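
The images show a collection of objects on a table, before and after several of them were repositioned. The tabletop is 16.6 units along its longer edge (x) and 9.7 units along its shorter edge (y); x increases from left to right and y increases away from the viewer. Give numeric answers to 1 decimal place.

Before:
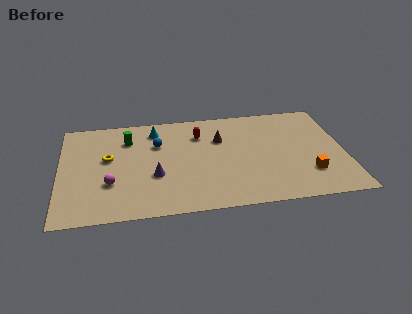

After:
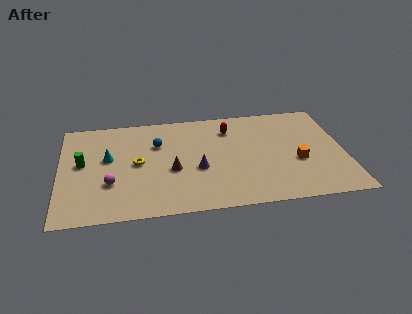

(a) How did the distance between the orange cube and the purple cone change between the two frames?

-3.2

They were about 9.0 units apart before and 5.8 after — 3.2 units closer together.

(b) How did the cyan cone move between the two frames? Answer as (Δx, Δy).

(-2.8, -2.4)

The cyan cone was at about (5.6, 8.0) and moved to about (2.8, 5.6).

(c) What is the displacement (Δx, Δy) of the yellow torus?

(1.7, -0.7)

The yellow torus started near (2.8, 5.6) and ended near (4.5, 4.9).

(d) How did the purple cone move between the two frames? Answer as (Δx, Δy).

(2.5, 0.3)

The purple cone was at about (5.5, 3.6) and moved to about (8.0, 3.9).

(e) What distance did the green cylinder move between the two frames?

3.4

From (4.0, 7.3) to (1.3, 5.3), the green cylinder covered √(2.7² + 2.0²) ≈ 3.4 units.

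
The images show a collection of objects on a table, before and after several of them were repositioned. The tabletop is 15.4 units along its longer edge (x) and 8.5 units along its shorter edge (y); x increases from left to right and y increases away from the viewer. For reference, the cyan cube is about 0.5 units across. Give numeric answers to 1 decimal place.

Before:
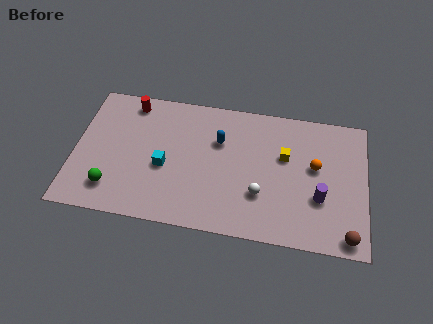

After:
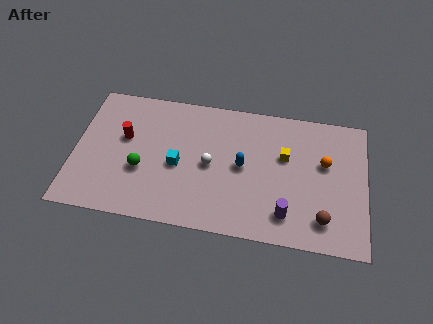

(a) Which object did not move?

the yellow cube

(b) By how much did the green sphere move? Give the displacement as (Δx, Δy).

(1.5, 1.4)

The green sphere started near (2.1, 1.8) and ended near (3.6, 3.2).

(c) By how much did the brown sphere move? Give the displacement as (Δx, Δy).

(-1.3, 0.8)

The brown sphere was at about (14.5, 0.9) and moved to about (13.2, 1.7).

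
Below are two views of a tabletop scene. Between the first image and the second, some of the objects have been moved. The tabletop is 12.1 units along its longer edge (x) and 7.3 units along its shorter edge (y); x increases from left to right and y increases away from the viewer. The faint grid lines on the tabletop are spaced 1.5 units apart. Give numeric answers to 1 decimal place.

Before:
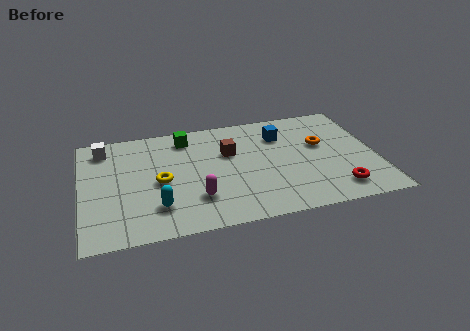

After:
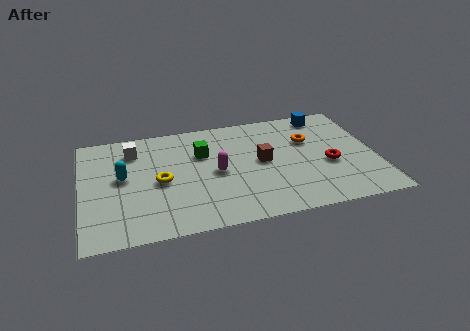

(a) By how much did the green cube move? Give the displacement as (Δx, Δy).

(0.6, -1.2)

The green cube was at about (4.4, 6.1) and moved to about (5.0, 4.9).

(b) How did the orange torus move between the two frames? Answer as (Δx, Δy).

(-0.5, 0.4)

The orange torus started near (9.9, 4.4) and ended near (9.4, 4.8).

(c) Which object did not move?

the yellow torus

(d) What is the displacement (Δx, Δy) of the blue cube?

(1.9, 1.0)

The blue cube was at about (8.3, 5.4) and moved to about (10.2, 6.4).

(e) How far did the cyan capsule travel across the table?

2.6

From (3.0, 1.8) to (1.7, 4.0), the cyan capsule covered √(1.3² + 2.2²) ≈ 2.6 units.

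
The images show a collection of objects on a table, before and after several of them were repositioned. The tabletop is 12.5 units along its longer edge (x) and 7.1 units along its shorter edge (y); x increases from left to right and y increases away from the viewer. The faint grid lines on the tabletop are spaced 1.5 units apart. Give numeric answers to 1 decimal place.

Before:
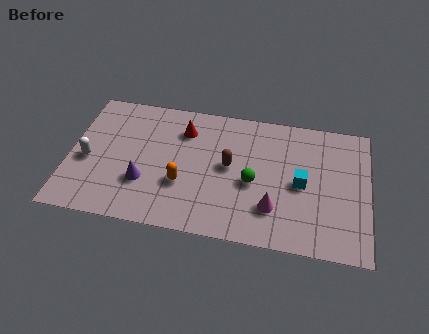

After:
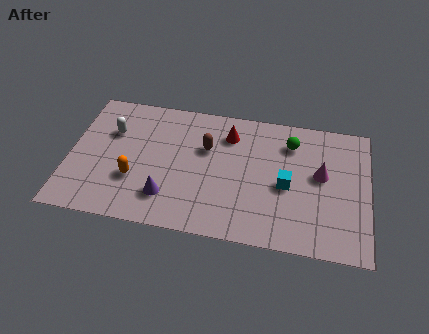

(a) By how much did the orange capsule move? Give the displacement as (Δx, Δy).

(-2.0, -0.1)

The orange capsule was at about (4.8, 2.5) and moved to about (2.8, 2.4).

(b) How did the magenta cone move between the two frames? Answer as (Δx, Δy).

(1.9, 2.1)

The magenta cone was at about (8.6, 1.9) and moved to about (10.5, 4.0).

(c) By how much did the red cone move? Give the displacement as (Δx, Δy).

(1.9, 0.1)

From the two frames, the red cone sits at roughly (4.7, 5.4) before and (6.6, 5.5) after.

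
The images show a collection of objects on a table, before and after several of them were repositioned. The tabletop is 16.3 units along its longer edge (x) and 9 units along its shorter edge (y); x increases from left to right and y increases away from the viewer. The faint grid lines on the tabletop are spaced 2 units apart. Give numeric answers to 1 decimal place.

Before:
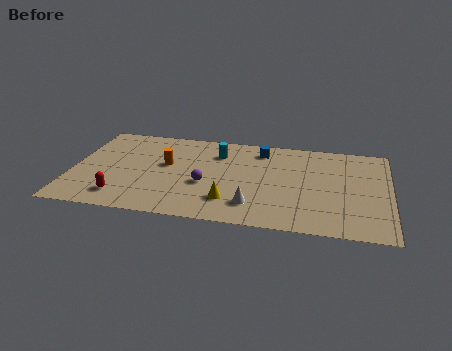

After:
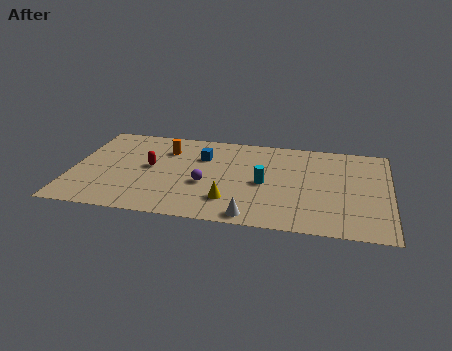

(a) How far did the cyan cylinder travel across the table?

3.6

The cyan cylinder was near (7.4, 6.8) before and (9.9, 4.2) after, so it travelled √(2.5² + 2.6²) ≈ 3.6 units.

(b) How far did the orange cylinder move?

1.5

The orange cylinder was near (4.8, 5.2) before and (4.7, 6.7) after, so it travelled √(0.1² + 1.5²) ≈ 1.5 units.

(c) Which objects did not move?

the yellow cone and the purple sphere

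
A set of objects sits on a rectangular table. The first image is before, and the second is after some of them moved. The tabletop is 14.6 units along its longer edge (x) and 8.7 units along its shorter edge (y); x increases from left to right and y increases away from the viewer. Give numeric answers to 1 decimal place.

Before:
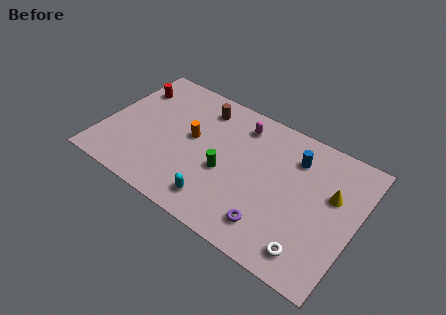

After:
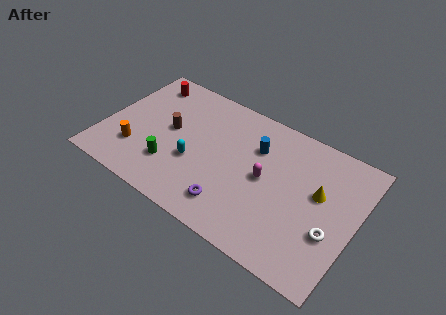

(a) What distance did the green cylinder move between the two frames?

3.2

The green cylinder was near (7.2, 3.6) before and (4.2, 2.4) after, so it travelled √(3.0² + 1.2²) ≈ 3.2 units.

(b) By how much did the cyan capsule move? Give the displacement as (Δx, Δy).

(-1.7, 1.8)

The cyan capsule was at about (7.1, 1.5) and moved to about (5.4, 3.3).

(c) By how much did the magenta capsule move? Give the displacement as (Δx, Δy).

(1.9, -2.7)

The magenta capsule was at about (7.5, 7.1) and moved to about (9.4, 4.4).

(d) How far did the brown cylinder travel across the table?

2.8

The brown cylinder moved from about (5.2, 7.1) to (3.7, 4.7), a distance of √(1.5² + 2.4²) ≈ 2.8.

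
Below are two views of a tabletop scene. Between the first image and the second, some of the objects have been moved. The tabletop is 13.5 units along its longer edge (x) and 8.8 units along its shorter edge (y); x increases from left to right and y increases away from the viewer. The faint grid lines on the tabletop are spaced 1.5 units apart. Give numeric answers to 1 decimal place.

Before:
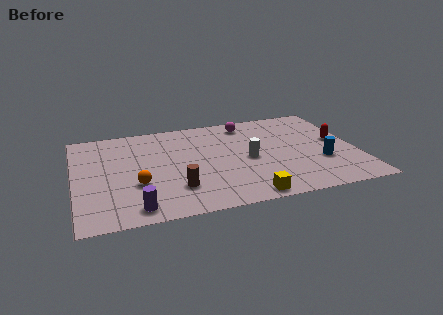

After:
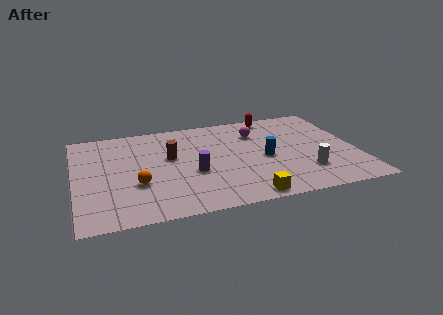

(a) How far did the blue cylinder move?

2.8

From (11.7, 3.0) to (9.1, 4.0), the blue cylinder covered √(2.6² + 1.0²) ≈ 2.8 units.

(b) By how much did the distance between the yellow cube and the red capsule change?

+1.1

The distance was about 6.2 in the first image and 7.3 in the second, so they moved 1.1 units further apart.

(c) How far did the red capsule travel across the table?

4.2

The red capsule was near (12.7, 4.8) before and (9.8, 7.9) after, so it travelled √(2.9² + 3.1²) ≈ 4.2 units.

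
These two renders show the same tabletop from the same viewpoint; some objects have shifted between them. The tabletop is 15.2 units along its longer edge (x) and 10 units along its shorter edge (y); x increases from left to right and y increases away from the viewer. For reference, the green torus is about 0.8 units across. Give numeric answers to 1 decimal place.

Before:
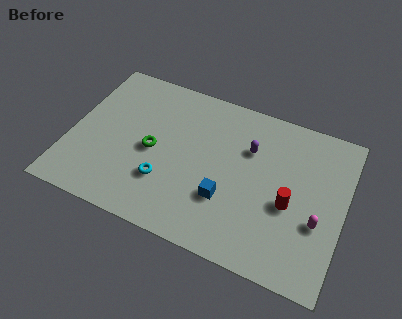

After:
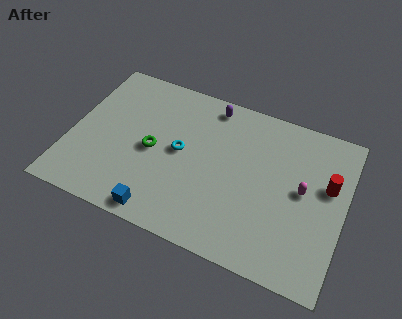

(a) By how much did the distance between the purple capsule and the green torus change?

-0.6

They were about 5.6 units apart before and 5.0 after — 0.6 units closer together.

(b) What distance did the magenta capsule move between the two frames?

1.9

The magenta capsule was near (13.9, 3.7) before and (12.9, 5.3) after, so it travelled √(1.0² + 1.6²) ≈ 1.9 units.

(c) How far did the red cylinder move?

2.7

The red cylinder moved from about (12.3, 4.2) to (14.2, 6.1), a distance of √(1.9² + 1.9²) ≈ 2.7.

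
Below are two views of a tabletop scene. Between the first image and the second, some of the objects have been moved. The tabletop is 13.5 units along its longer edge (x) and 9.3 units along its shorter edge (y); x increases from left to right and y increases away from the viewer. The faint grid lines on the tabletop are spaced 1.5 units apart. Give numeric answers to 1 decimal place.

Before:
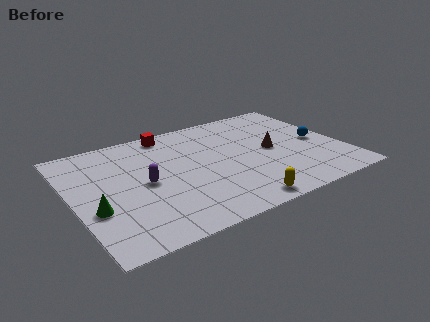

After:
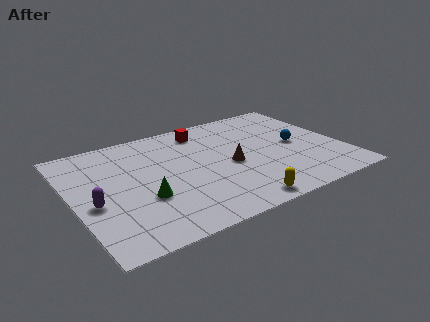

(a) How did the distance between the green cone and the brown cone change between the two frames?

-4.6

The distance was about 9.2 in the first image and 4.6 in the second, so they moved 4.6 units closer together.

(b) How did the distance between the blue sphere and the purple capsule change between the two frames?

+1.5

They were about 8.9 units apart before and 10.4 after — 1.5 units further apart.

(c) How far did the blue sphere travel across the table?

1.1

The blue sphere moved from about (12.4, 4.4) to (11.3, 4.6), a distance of √(1.1² + 0.2²) ≈ 1.1.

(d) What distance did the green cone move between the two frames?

2.4

The green cone moved from about (0.9, 3.4) to (3.3, 3.3), a distance of √(2.4² + 0.1²) ≈ 2.4.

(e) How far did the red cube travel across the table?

1.8

From (5.3, 8.3) to (7.0, 7.8), the red cube covered √(1.7² + 0.5²) ≈ 1.8 units.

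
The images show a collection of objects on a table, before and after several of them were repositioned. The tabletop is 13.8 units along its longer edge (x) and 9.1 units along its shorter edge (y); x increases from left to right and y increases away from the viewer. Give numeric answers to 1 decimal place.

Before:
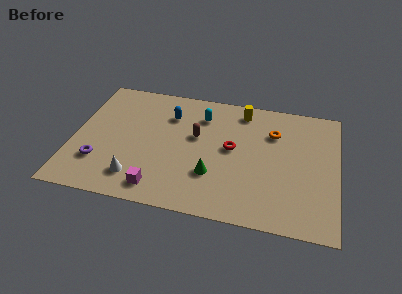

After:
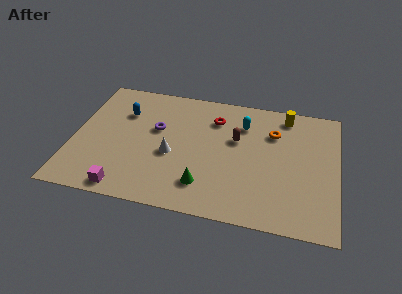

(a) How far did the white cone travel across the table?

2.6

The white cone moved from about (3.5, 1.8) to (5.2, 3.8), a distance of √(1.7² + 2.0²) ≈ 2.6.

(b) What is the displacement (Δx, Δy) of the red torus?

(-1.0, 2.0)

The red torus was at about (8.3, 4.9) and moved to about (7.3, 6.9).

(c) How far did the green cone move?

0.9

From (7.4, 2.8) to (7.0, 2.0), the green cone covered √(0.4² + 0.8²) ≈ 0.9 units.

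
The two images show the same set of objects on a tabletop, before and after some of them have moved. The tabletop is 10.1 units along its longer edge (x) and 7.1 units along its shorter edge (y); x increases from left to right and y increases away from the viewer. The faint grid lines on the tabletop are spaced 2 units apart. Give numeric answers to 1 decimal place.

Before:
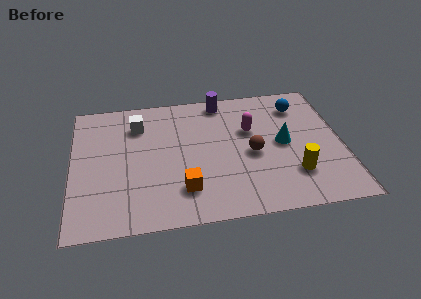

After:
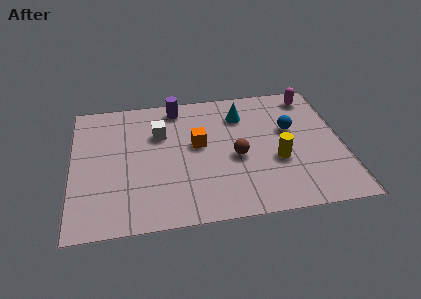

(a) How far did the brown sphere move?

0.6

From (6.7, 3.2) to (6.1, 3.1), the brown sphere covered √(0.6² + 0.1²) ≈ 0.6 units.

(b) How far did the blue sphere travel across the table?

1.4

From (8.6, 5.6) to (8.2, 4.3), the blue sphere covered √(0.4² + 1.3²) ≈ 1.4 units.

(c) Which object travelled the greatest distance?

the magenta capsule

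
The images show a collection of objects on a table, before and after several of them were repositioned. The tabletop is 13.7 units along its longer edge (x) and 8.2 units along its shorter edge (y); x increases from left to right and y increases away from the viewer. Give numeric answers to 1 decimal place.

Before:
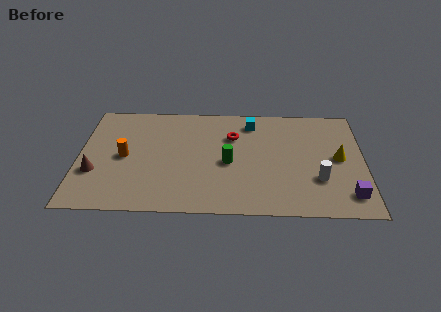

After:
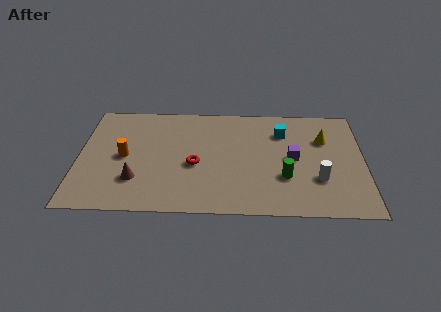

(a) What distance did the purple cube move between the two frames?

3.7

The purple cube was near (12.9, 1.5) before and (10.3, 4.1) after, so it travelled √(2.6² + 2.6²) ≈ 3.7 units.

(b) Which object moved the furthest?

the purple cube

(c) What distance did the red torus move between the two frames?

2.8

The red torus was near (7.4, 5.7) before and (5.6, 3.5) after, so it travelled √(1.8² + 2.2²) ≈ 2.8 units.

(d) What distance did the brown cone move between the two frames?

2.1

The brown cone was near (0.8, 2.8) before and (2.8, 2.3) after, so it travelled √(2.0² + 0.5²) ≈ 2.1 units.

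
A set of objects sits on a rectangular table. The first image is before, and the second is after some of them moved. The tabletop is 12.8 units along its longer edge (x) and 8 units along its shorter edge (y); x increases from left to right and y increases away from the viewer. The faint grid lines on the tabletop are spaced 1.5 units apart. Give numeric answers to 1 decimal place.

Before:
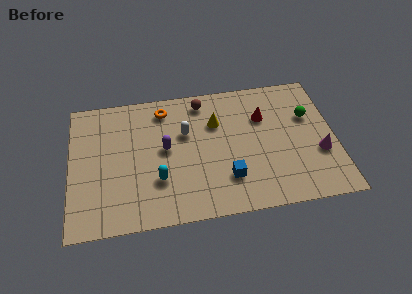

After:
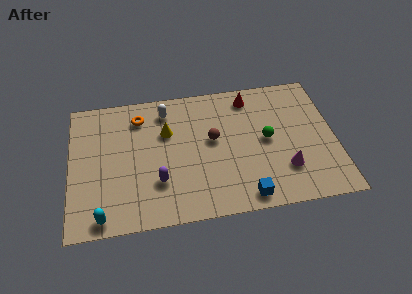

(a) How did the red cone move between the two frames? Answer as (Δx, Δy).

(-0.6, 1.3)

The red cone started near (9.4, 5.5) and ended near (8.8, 6.8).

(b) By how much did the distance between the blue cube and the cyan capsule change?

+3.5

Before: roughly 3.3 units apart; after: 6.8. That's 3.5 units further apart.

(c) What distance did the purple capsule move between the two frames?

1.9

The purple capsule was near (4.6, 4.3) before and (4.2, 2.4) after, so it travelled √(0.4² + 1.9²) ≈ 1.9 units.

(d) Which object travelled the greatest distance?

the cyan capsule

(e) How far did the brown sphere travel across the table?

2.4

The brown sphere moved from about (6.5, 6.9) to (6.9, 4.5), a distance of √(0.4² + 2.4²) ≈ 2.4.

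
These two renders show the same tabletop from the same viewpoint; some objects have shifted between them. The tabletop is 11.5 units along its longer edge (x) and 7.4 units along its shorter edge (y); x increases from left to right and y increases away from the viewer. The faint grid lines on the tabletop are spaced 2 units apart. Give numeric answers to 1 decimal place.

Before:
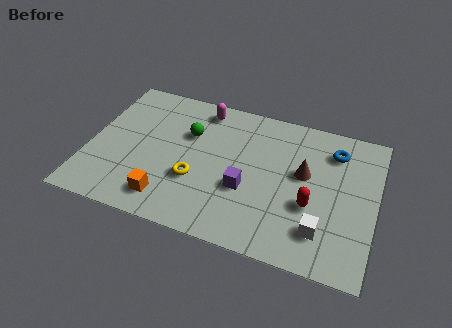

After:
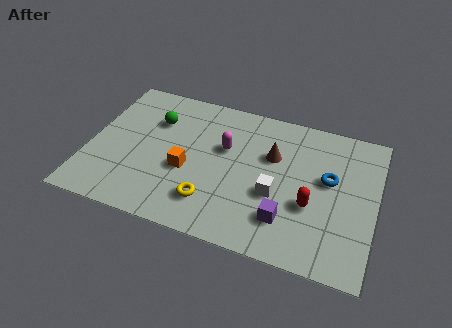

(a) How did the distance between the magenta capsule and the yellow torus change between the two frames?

-0.9

The distance was about 3.8 in the first image and 2.9 in the second, so they moved 0.9 units closer together.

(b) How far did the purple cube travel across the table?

2.0

The purple cube moved from about (6.4, 2.8) to (8.1, 1.8), a distance of √(1.7² + 1.0²) ≈ 2.0.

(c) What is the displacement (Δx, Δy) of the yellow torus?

(0.7, -0.9)

The yellow torus started near (4.4, 2.6) and ended near (5.1, 1.7).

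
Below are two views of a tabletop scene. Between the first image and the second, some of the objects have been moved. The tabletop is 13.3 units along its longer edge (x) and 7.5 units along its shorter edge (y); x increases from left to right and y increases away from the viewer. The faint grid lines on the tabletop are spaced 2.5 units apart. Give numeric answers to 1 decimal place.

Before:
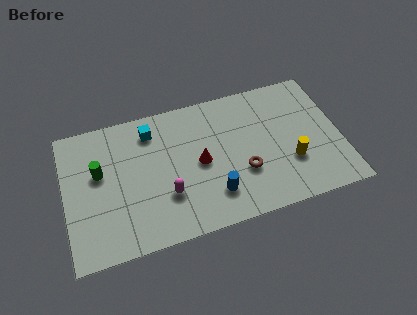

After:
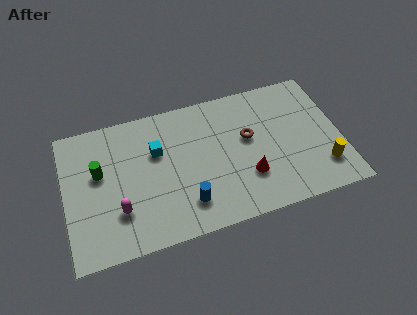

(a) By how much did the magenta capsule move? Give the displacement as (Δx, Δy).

(-2.3, -0.2)

The magenta capsule was at about (4.8, 2.4) and moved to about (2.5, 2.2).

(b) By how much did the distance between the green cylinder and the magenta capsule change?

-1.3

Before: roughly 3.7 units apart; after: 2.4. That's 1.3 units closer together.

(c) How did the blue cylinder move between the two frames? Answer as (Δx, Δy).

(-1.3, -0.1)

From the two frames, the blue cylinder sits at roughly (7.0, 1.8) before and (5.7, 1.7) after.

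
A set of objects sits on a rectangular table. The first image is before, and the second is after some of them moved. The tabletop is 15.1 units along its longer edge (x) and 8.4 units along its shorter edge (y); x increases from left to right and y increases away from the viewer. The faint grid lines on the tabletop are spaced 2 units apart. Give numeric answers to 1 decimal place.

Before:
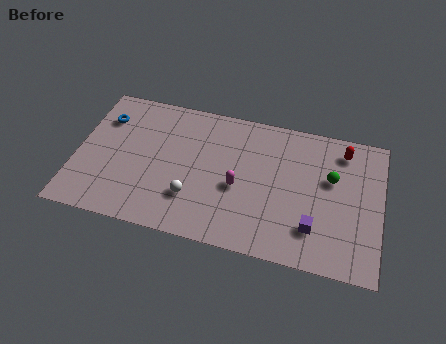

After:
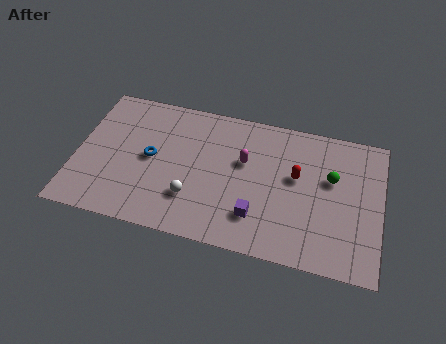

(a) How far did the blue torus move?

3.1

From (1.2, 6.2) to (3.7, 4.3), the blue torus covered √(2.5² + 1.9²) ≈ 3.1 units.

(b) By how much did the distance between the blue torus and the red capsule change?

-4.7

Before: roughly 11.9 units apart; after: 7.2. That's 4.7 units closer together.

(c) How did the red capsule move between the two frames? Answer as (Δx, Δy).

(-2.2, -2.1)

From the two frames, the red capsule sits at roughly (13.1, 7.0) before and (10.9, 4.9) after.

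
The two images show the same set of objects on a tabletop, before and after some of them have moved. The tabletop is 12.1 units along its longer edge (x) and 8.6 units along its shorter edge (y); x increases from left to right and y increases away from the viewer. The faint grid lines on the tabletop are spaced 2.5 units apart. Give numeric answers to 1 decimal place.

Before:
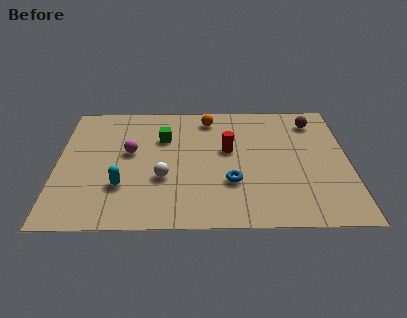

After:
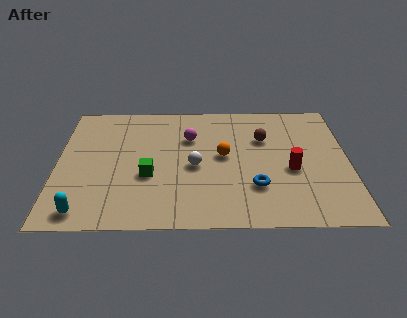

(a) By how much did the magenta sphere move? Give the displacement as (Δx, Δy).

(2.5, 1.0)

The magenta sphere was at about (3.0, 4.9) and moved to about (5.5, 5.9).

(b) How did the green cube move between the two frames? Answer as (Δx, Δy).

(-0.6, -2.6)

The green cube was at about (4.4, 5.9) and moved to about (3.8, 3.3).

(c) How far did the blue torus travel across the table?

1.0

The blue torus was near (7.2, 2.8) before and (8.2, 2.5) after, so it travelled √(1.0² + 0.3²) ≈ 1.0 units.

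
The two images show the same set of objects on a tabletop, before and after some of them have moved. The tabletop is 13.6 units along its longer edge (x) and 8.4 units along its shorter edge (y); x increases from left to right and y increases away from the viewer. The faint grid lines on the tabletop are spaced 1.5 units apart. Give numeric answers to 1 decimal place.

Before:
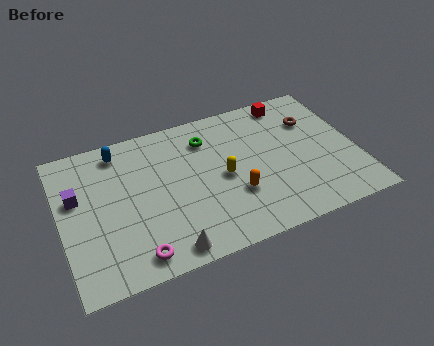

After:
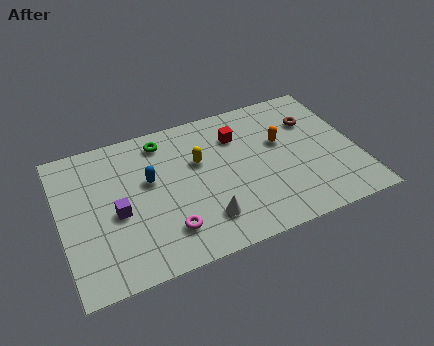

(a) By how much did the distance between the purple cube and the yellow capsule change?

-2.5

The distance was about 6.7 in the first image and 4.2 in the second, so they moved 2.5 units closer together.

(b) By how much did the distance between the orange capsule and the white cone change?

+1.2

They were about 3.8 units apart before and 5.0 after — 1.2 units further apart.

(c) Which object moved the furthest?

the orange capsule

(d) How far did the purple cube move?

2.3

From (0.8, 5.2) to (2.5, 3.7), the purple cube covered √(1.7² + 1.5²) ≈ 2.3 units.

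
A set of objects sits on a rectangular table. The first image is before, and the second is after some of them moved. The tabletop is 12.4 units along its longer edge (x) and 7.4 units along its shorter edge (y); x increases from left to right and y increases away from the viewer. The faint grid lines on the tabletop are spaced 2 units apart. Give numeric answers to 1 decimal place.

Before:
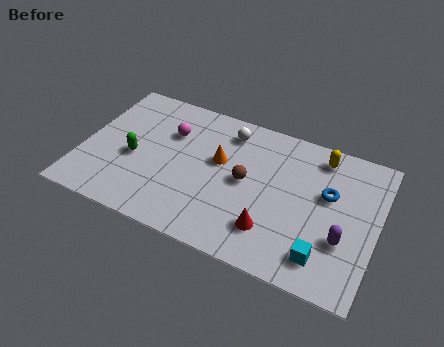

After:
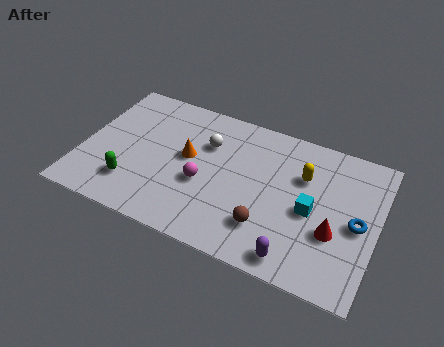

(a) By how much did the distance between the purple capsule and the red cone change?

-0.7

The distance was about 3.0 in the first image and 2.3 in the second, so they moved 0.7 units closer together.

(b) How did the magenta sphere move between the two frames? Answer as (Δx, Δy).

(1.7, -2.1)

From the two frames, the magenta sphere sits at roughly (3.5, 5.1) before and (5.2, 3.0) after.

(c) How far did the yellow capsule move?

1.4

The yellow capsule moved from about (9.8, 6.3) to (9.2, 5.0), a distance of √(0.6² + 1.3²) ≈ 1.4.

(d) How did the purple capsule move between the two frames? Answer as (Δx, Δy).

(-1.8, -1.6)

The purple capsule was at about (11.1, 2.5) and moved to about (9.3, 0.9).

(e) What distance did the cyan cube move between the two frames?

2.1

The cyan cube was near (10.4, 1.4) before and (9.7, 3.4) after, so it travelled √(0.7² + 2.0²) ≈ 2.1 units.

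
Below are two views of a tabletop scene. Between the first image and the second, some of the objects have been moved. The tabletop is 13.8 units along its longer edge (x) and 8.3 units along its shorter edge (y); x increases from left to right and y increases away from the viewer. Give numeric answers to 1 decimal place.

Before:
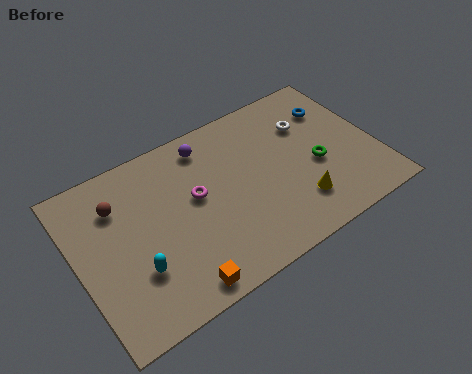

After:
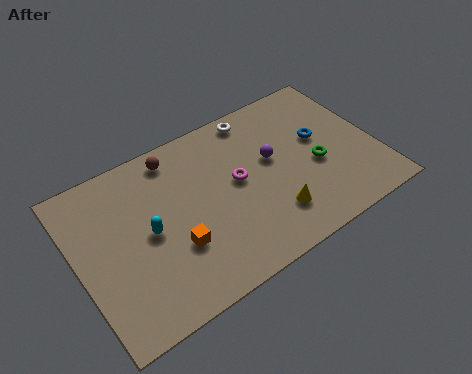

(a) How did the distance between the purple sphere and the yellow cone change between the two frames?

-3.2

The distance was about 6.0 in the first image and 2.8 in the second, so they moved 3.2 units closer together.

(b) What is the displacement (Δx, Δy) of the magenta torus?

(1.9, -0.2)

From the two frames, the magenta torus sits at roughly (5.5, 4.7) before and (7.4, 4.5) after.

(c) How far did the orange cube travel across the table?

1.9

From (4.0, 0.9) to (4.2, 2.8), the orange cube covered √(0.2² + 1.9²) ≈ 1.9 units.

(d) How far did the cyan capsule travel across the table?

1.7

The cyan capsule was near (2.4, 2.6) before and (3.2, 4.1) after, so it travelled √(0.8² + 1.5²) ≈ 1.7 units.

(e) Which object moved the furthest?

the purple sphere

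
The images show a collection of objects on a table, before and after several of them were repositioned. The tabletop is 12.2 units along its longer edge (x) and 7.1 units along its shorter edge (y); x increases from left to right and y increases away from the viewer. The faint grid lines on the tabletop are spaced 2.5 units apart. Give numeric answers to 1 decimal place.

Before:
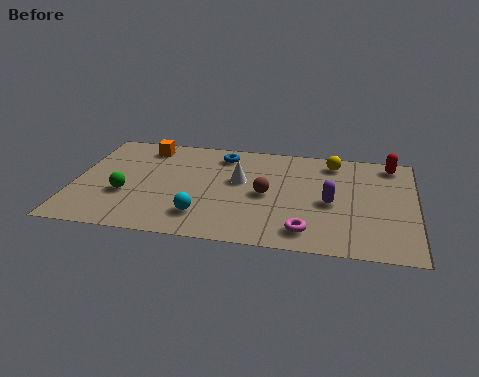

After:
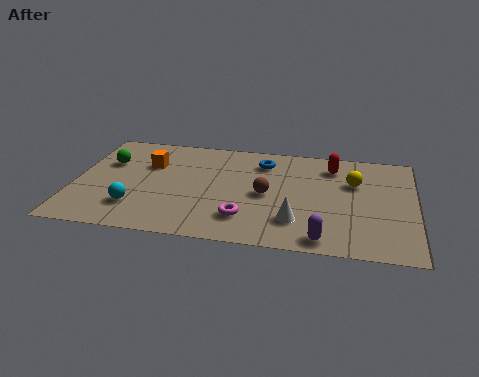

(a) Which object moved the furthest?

the white cone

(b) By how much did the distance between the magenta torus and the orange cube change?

-2.9

They were about 7.7 units apart before and 4.8 after — 2.9 units closer together.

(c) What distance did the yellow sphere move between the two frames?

1.5

The yellow sphere moved from about (9.2, 6.0) to (10.0, 4.7), a distance of √(0.8² + 1.3²) ≈ 1.5.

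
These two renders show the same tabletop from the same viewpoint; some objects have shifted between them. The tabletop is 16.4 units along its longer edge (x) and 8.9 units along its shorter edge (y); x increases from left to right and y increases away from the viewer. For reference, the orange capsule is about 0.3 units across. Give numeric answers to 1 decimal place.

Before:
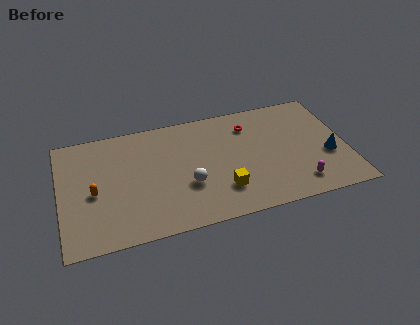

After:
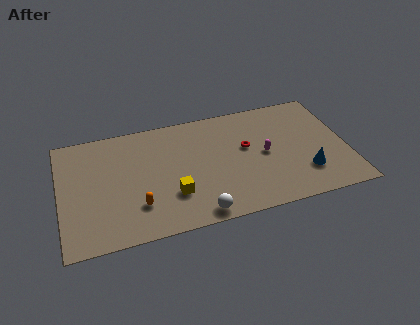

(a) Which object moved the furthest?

the magenta capsule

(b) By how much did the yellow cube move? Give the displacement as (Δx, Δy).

(-2.8, 0.4)

The yellow cube started near (9.1, 2.3) and ended near (6.3, 2.7).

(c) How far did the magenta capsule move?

3.3

The magenta capsule moved from about (13.4, 1.6) to (11.7, 4.4), a distance of √(1.7² + 2.8²) ≈ 3.3.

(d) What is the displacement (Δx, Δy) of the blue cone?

(-1.4, -1.0)

The blue cone was at about (15.3, 3.4) and moved to about (13.9, 2.4).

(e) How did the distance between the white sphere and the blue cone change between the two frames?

-1.6

Before: roughly 8.1 units apart; after: 6.5. That's 1.6 units closer together.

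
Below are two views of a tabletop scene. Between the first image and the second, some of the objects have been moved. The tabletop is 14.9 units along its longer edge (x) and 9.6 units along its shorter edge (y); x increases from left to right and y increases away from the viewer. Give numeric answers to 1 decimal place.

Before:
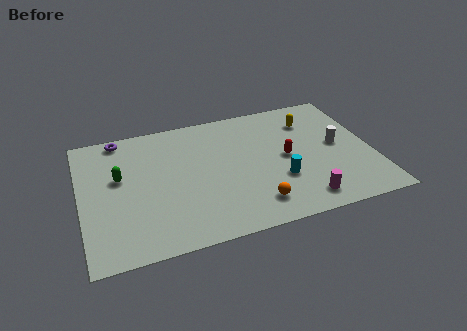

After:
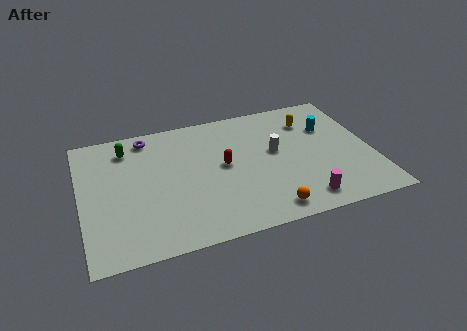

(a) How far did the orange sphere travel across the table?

0.8

From (8.6, 1.8) to (9.2, 1.2), the orange sphere covered √(0.6² + 0.6²) ≈ 0.8 units.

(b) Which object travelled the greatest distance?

the cyan cylinder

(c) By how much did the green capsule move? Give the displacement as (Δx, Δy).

(0.5, 2.1)

The green capsule started near (2.0, 5.7) and ended near (2.5, 7.8).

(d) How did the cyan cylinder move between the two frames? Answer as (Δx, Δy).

(2.9, 3.3)

From the two frames, the cyan cylinder sits at roughly (10.0, 3.2) before and (12.9, 6.5) after.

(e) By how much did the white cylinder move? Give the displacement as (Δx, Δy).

(-3.2, 0.4)

The white cylinder started near (13.2, 5.0) and ended near (10.0, 5.4).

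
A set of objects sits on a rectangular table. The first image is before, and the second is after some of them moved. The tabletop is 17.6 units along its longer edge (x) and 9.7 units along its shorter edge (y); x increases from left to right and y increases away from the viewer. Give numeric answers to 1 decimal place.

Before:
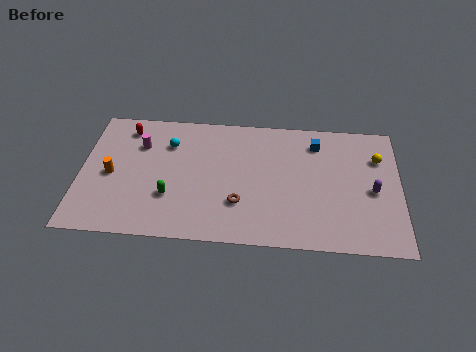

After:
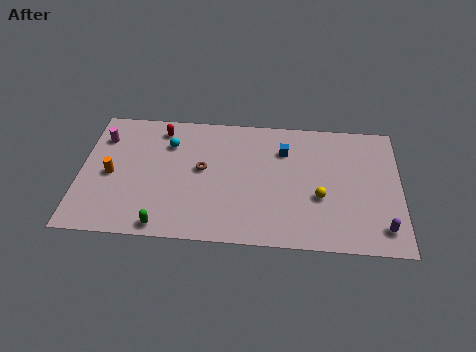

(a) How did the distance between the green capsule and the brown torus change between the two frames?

+1.0

The distance was about 3.8 in the first image and 4.8 in the second, so they moved 1.0 units further apart.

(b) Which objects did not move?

the cyan sphere and the orange cylinder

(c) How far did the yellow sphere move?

4.5

The yellow sphere moved from about (16.4, 6.9) to (13.2, 3.7), a distance of √(3.2² + 3.2²) ≈ 4.5.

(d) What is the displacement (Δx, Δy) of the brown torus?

(-2.1, 2.4)

From the two frames, the brown torus sits at roughly (8.8, 2.9) before and (6.7, 5.3) after.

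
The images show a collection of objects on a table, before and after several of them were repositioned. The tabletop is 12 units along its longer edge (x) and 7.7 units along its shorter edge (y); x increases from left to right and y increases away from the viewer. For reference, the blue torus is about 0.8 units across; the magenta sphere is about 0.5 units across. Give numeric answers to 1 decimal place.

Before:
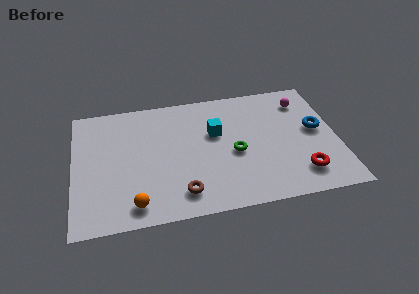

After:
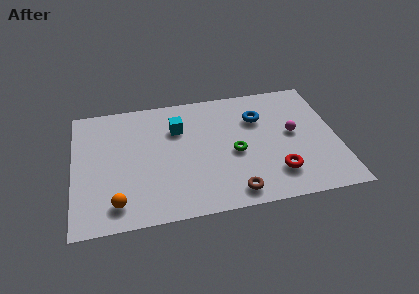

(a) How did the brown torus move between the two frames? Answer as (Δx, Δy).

(2.3, -0.4)

From the two frames, the brown torus sits at roughly (4.8, 1.4) before and (7.1, 1.0) after.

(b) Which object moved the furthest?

the blue torus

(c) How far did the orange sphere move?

0.8

From (2.7, 1.1) to (1.9, 1.3), the orange sphere covered √(0.8² + 0.2²) ≈ 0.8 units.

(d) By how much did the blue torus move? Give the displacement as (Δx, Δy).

(-2.6, 1.2)

The blue torus started near (11.1, 4.2) and ended near (8.5, 5.4).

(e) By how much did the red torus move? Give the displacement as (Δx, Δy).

(-1.1, 0.2)

The red torus started near (10.2, 1.6) and ended near (9.1, 1.8).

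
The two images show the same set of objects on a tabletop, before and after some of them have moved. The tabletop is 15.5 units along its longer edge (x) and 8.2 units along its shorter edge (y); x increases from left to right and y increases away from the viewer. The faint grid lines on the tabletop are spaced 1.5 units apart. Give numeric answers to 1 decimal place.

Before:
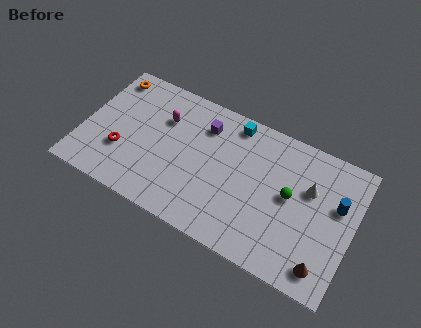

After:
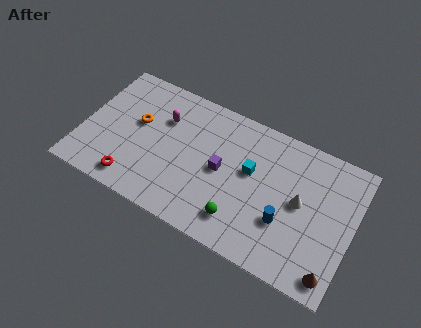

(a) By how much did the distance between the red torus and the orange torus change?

-0.9

Before: roughly 4.5 units apart; after: 3.6. That's 0.9 units closer together.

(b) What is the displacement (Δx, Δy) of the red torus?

(0.9, -1.5)

The red torus started near (2.4, 2.7) and ended near (3.3, 1.2).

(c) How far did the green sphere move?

3.7

From (11.9, 4.4) to (9.4, 1.7), the green sphere covered √(2.5² + 2.7²) ≈ 3.7 units.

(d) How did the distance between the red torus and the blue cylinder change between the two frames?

-3.7

Before: roughly 12.3 units apart; after: 8.6. That's 3.7 units closer together.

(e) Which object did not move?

the magenta capsule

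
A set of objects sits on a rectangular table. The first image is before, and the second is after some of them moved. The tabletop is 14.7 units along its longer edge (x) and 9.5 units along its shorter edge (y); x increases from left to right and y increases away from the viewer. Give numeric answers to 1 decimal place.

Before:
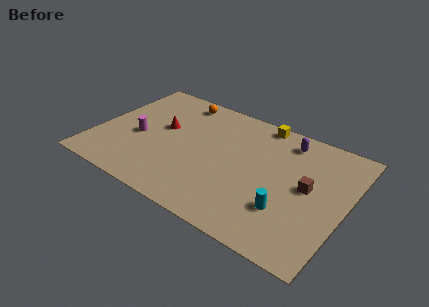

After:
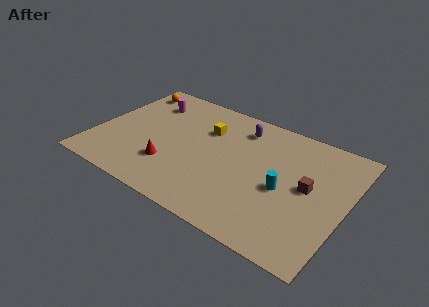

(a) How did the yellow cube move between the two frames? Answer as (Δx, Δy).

(-2.9, -2.1)

From the two frames, the yellow cube sits at roughly (9.1, 8.7) before and (6.2, 6.6) after.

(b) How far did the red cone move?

3.0

The red cone was near (3.7, 5.5) before and (4.7, 2.7) after, so it travelled √(1.0² + 2.8²) ≈ 3.0 units.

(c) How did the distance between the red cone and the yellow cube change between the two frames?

-2.1

Before: roughly 6.3 units apart; after: 4.2. That's 2.1 units closer together.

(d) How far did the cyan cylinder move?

1.5

The cyan cylinder was near (11.6, 2.8) before and (11.2, 4.2) after, so it travelled √(0.4² + 1.4²) ≈ 1.5 units.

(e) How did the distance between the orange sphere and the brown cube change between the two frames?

+2.8

Before: roughly 8.9 units apart; after: 11.7. That's 2.8 units further apart.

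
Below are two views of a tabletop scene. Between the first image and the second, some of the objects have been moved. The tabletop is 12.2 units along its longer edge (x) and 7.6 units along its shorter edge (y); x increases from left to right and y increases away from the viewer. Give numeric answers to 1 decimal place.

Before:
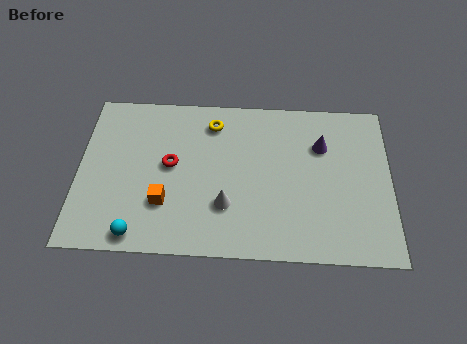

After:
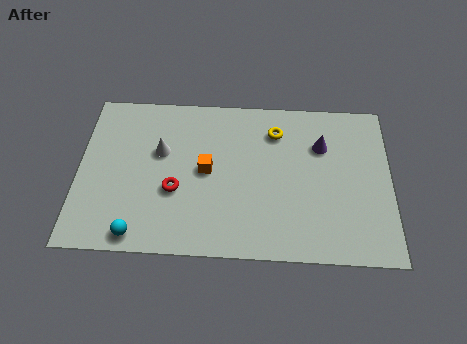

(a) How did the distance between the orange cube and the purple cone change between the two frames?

-2.1

They were about 6.8 units apart before and 4.7 after — 2.1 units closer together.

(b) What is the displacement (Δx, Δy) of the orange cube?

(1.6, 1.6)

The orange cube started near (3.4, 2.3) and ended near (5.0, 3.9).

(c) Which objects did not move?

the purple cone and the cyan sphere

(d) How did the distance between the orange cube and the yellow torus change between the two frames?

-0.9

They were about 4.3 units apart before and 3.4 after — 0.9 units closer together.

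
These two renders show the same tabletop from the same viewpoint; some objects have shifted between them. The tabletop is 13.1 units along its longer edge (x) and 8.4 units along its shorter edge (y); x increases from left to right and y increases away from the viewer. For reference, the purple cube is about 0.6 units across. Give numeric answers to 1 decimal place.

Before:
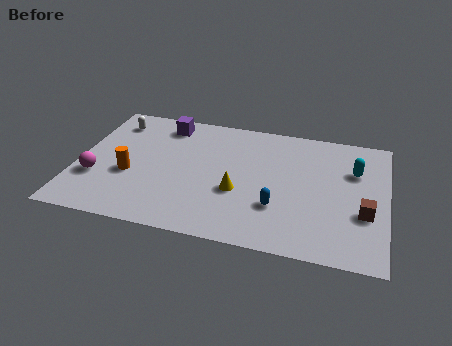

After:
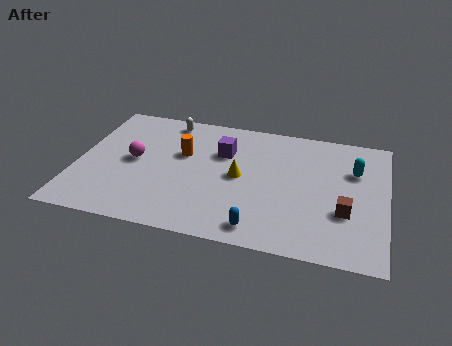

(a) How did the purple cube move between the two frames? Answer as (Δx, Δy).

(2.6, -1.4)

The purple cube was at about (3.5, 7.1) and moved to about (6.1, 5.7).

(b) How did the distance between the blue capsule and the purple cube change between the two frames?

-1.9

Before: roughly 6.8 units apart; after: 4.9. That's 1.9 units closer together.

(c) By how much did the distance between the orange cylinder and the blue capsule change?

-0.9

Before: roughly 6.3 units apart; after: 5.4. That's 0.9 units closer together.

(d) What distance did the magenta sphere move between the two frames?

2.1

The magenta sphere was near (0.9, 2.8) before and (2.4, 4.3) after, so it travelled √(1.5² + 1.5²) ≈ 2.1 units.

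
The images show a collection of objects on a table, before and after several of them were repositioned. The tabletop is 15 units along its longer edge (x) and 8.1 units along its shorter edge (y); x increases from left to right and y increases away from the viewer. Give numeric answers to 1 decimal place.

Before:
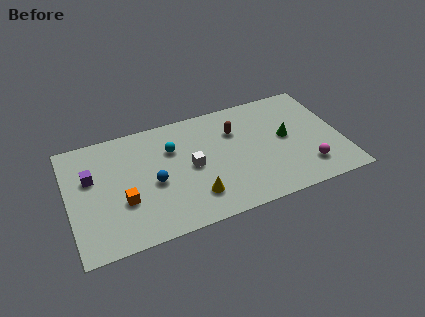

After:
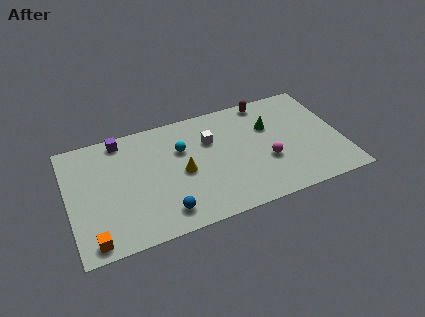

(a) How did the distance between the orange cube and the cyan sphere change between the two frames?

+2.9

They were about 4.0 units apart before and 6.9 after — 2.9 units further apart.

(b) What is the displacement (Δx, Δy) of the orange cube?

(-1.8, -2.0)

From the two frames, the orange cube sits at roughly (2.9, 2.9) before and (1.1, 0.9) after.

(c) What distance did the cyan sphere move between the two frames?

0.5

From (5.8, 5.6) to (6.3, 5.4), the cyan sphere covered √(0.5² + 0.2²) ≈ 0.5 units.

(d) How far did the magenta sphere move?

2.4

The magenta sphere moved from about (12.9, 1.8) to (10.8, 3.0), a distance of √(2.1² + 1.2²) ≈ 2.4.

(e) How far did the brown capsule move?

2.5

The brown capsule moved from about (9.3, 5.7) to (11.2, 7.3), a distance of √(1.9² + 1.6²) ≈ 2.5.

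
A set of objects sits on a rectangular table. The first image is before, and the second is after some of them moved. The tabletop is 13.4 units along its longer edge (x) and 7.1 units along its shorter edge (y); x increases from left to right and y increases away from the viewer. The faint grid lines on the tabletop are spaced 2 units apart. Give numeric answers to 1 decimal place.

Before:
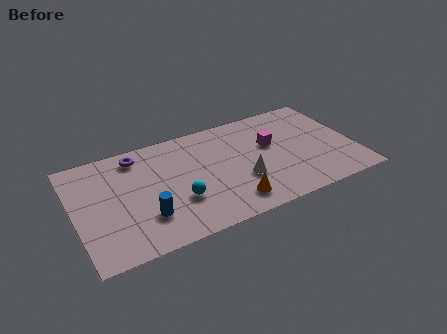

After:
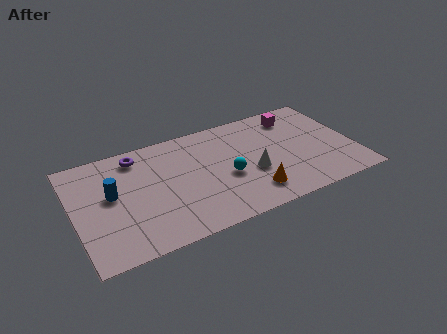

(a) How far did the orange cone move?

1.0

From (7.2, 1.3) to (8.2, 1.5), the orange cone covered √(1.0² + 0.2²) ≈ 1.0 units.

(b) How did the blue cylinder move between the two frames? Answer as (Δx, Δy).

(-1.4, 2.0)

The blue cylinder was at about (3.2, 2.0) and moved to about (1.8, 4.0).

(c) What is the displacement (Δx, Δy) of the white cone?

(0.5, 0.3)

The white cone was at about (7.9, 2.5) and moved to about (8.4, 2.8).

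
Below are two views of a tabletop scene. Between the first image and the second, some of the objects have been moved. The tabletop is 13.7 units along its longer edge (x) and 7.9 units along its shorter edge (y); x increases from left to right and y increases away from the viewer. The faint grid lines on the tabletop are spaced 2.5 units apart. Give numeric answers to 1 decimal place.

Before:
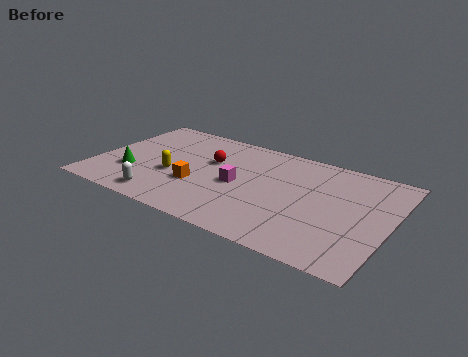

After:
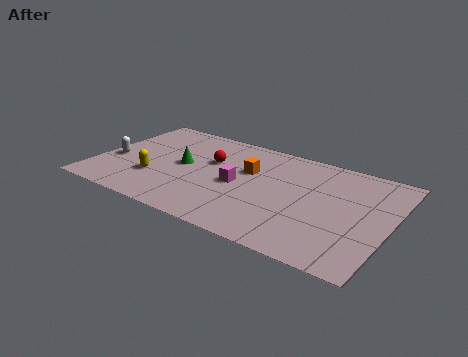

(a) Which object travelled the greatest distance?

the white capsule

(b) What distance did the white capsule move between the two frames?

3.4

From (3.5, 1.1) to (0.8, 3.2), the white capsule covered √(2.7² + 2.1²) ≈ 3.4 units.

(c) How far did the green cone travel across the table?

2.7

The green cone was near (1.8, 2.5) before and (4.0, 4.1) after, so it travelled √(2.2² + 1.6²) ≈ 2.7 units.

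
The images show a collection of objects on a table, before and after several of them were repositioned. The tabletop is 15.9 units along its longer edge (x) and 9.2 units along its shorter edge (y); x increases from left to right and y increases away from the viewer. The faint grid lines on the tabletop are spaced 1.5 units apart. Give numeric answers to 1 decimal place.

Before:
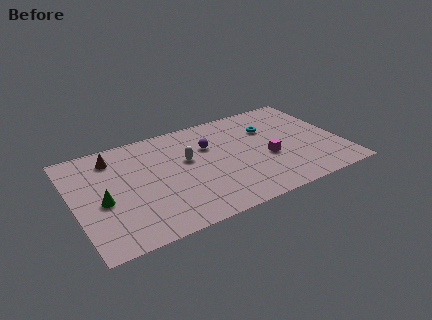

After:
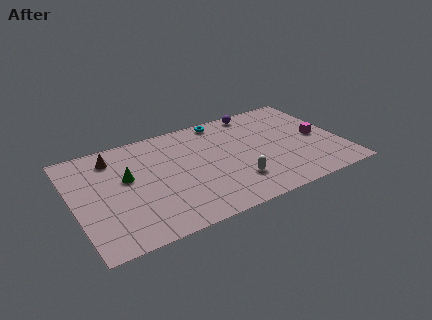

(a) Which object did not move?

the brown cone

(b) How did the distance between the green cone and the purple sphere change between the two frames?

+1.7

Before: roughly 7.0 units apart; after: 8.7. That's 1.7 units further apart.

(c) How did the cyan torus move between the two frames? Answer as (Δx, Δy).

(-2.6, 1.9)

The cyan torus was at about (11.9, 6.4) and moved to about (9.3, 8.3).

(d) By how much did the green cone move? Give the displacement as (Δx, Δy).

(1.6, 1.4)

The green cone started near (1.6, 4.0) and ended near (3.2, 5.4).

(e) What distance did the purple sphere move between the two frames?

3.8

The purple sphere moved from about (8.2, 6.2) to (11.4, 8.3), a distance of √(3.2² + 2.1²) ≈ 3.8.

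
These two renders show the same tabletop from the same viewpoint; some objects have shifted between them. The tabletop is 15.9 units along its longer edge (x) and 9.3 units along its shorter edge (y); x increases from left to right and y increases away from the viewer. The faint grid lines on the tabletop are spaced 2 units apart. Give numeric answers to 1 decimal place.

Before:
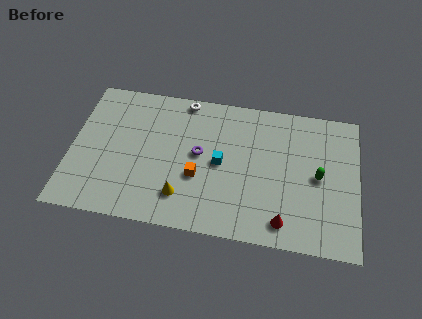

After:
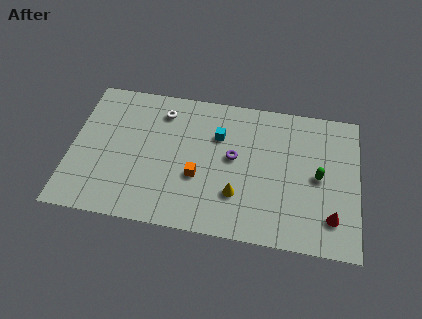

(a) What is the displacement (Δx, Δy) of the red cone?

(2.6, 0.7)

The red cone started near (11.9, 1.4) and ended near (14.5, 2.1).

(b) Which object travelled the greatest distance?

the yellow cone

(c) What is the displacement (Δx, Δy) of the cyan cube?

(-0.2, 1.8)

The cyan cube was at about (8.3, 4.6) and moved to about (8.1, 6.4).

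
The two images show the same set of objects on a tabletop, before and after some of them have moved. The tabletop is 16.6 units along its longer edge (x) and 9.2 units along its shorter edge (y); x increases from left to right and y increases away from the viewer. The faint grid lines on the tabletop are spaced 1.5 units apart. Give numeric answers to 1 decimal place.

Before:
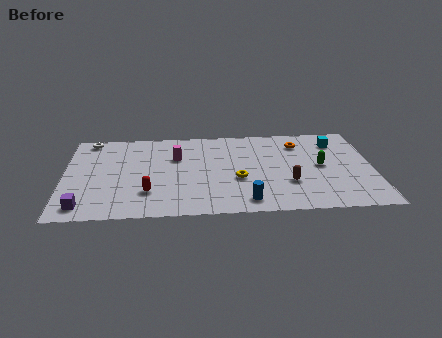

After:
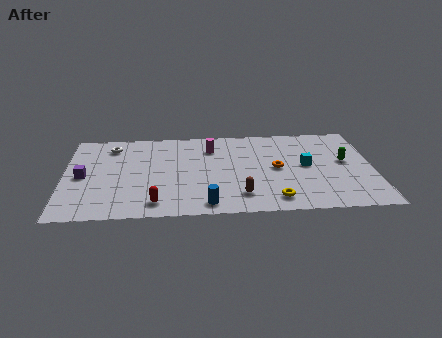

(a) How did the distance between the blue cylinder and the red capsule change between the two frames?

-2.6

Before: roughly 5.3 units apart; after: 2.7. That's 2.6 units closer together.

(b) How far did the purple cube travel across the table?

3.1

From (1.1, 1.3) to (1.0, 4.4), the purple cube covered √(0.1² + 3.1²) ≈ 3.1 units.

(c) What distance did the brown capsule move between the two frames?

2.8

The brown capsule moved from about (12.0, 3.0) to (9.4, 1.9), a distance of √(2.6² + 1.1²) ≈ 2.8.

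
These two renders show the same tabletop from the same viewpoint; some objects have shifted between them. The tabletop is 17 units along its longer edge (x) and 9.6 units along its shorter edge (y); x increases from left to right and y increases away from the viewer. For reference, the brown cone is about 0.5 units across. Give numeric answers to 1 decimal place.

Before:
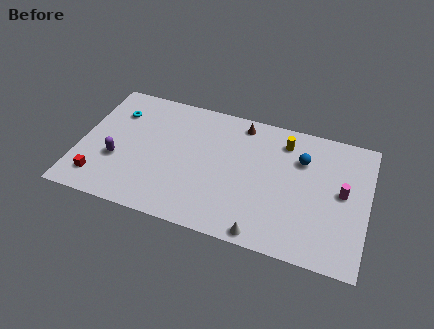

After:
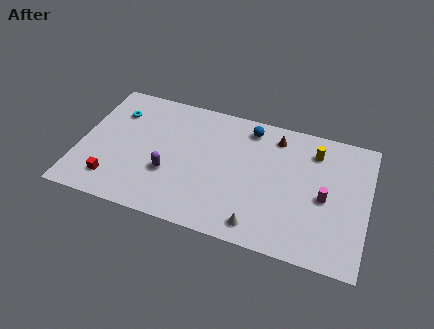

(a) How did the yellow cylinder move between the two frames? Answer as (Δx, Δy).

(1.8, -0.2)

From the two frames, the yellow cylinder sits at roughly (11.9, 7.8) before and (13.7, 7.6) after.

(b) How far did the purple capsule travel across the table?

3.1

The purple capsule was near (2.3, 3.5) before and (5.4, 3.4) after, so it travelled √(3.1² + 0.1²) ≈ 3.1 units.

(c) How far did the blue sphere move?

3.5

The blue sphere was near (13.0, 6.8) before and (9.8, 8.2) after, so it travelled √(3.2² + 1.4²) ≈ 3.5 units.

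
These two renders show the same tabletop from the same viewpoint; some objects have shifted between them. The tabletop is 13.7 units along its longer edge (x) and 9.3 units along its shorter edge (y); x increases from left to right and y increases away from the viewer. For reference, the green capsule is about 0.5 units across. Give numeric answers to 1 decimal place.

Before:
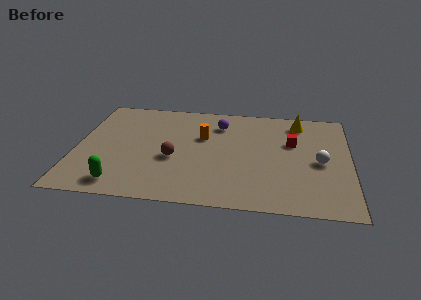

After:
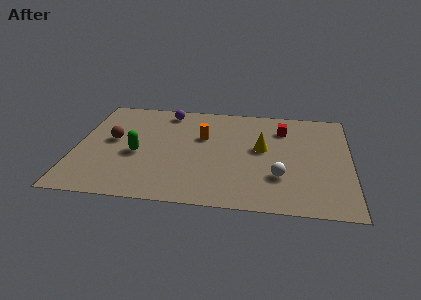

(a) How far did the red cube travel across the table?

1.3

The red cube was near (10.8, 5.9) before and (10.3, 7.1) after, so it travelled √(0.5² + 1.2²) ≈ 1.3 units.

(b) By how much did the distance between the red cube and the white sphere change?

+2.2

They were about 2.1 units apart before and 4.3 after — 2.2 units further apart.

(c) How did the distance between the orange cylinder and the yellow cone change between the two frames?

-2.1

Before: roughly 5.2 units apart; after: 3.1. That's 2.1 units closer together.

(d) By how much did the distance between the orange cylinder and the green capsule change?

-2.3

The distance was about 6.0 in the first image and 3.7 in the second, so they moved 2.3 units closer together.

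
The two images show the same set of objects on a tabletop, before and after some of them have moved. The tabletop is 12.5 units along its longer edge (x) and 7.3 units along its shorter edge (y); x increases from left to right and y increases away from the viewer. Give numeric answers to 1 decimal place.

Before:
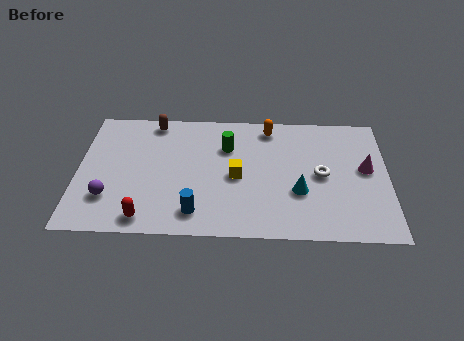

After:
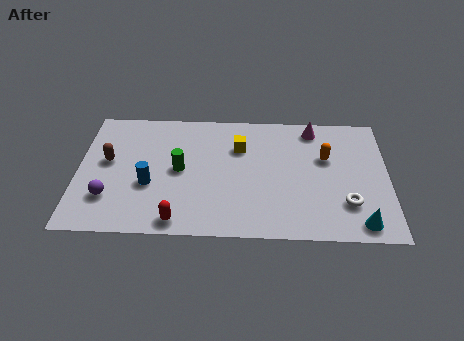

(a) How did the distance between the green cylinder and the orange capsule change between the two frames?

+3.9

Before: roughly 2.1 units apart; after: 6.0. That's 3.9 units further apart.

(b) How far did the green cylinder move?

2.4

The green cylinder was near (6.0, 5.1) before and (4.1, 3.7) after, so it travelled √(1.9² + 1.4²) ≈ 2.4 units.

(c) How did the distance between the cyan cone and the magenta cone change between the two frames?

+2.7

The distance was about 3.0 in the first image and 5.7 in the second, so they moved 2.7 units further apart.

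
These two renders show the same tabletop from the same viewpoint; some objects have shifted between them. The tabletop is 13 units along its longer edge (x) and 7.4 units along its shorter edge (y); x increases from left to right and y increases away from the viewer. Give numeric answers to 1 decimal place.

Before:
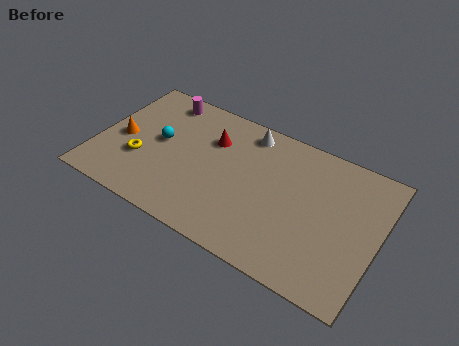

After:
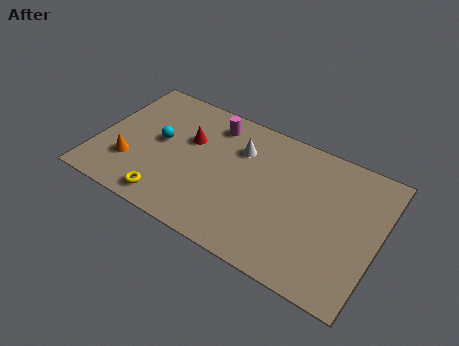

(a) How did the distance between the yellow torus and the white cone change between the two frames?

-0.8

The distance was about 5.9 in the first image and 5.1 in the second, so they moved 0.8 units closer together.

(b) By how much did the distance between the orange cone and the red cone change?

-0.9

Before: roughly 4.4 units apart; after: 3.5. That's 0.9 units closer together.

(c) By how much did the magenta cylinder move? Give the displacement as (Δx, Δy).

(2.5, -0.3)

From the two frames, the magenta cylinder sits at roughly (2.5, 6.4) before and (5.0, 6.1) after.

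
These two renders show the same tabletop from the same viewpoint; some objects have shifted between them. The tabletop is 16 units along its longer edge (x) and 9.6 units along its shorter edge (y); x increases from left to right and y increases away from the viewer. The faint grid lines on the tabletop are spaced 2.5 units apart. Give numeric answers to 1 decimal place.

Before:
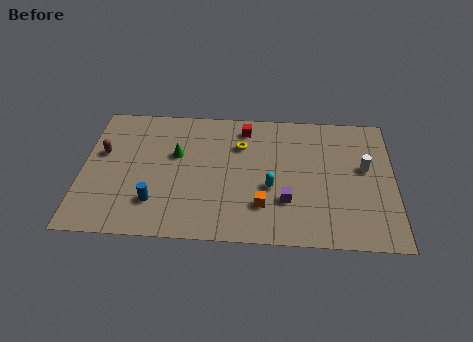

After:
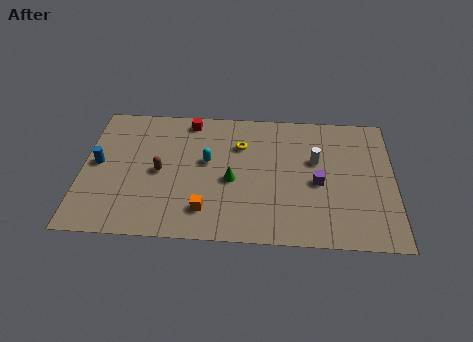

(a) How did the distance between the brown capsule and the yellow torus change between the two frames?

-2.5

Before: roughly 7.2 units apart; after: 4.7. That's 2.5 units closer together.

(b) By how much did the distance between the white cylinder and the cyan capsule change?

+0.5

Before: roughly 5.1 units apart; after: 5.6. That's 0.5 units further apart.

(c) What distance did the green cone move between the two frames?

3.4

From (4.8, 5.9) to (7.7, 4.2), the green cone covered √(2.9² + 1.7²) ≈ 3.4 units.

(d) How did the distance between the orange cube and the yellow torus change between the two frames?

+0.6

They were about 4.5 units apart before and 5.1 after — 0.6 units further apart.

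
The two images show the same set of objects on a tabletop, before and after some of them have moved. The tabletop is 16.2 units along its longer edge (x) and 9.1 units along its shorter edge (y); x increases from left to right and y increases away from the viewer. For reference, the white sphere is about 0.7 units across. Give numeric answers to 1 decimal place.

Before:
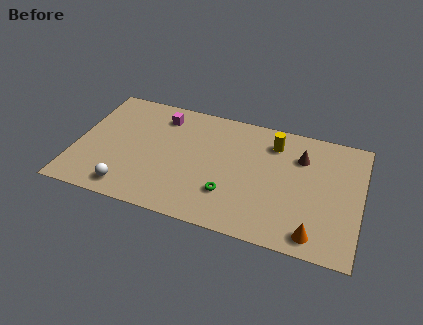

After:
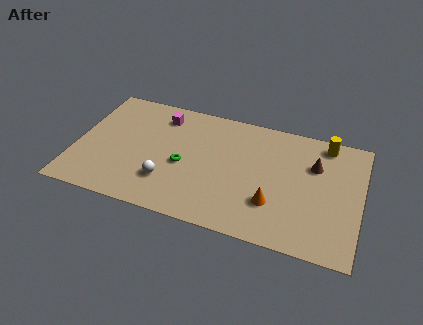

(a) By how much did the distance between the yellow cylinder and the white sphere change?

+0.4

Before: roughly 9.8 units apart; after: 10.2. That's 0.4 units further apart.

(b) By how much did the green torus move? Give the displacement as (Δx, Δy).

(-2.7, 1.4)

From the two frames, the green torus sits at roughly (8.9, 2.6) before and (6.2, 4.0) after.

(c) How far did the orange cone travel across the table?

2.8

The orange cone moved from about (13.8, 1.2) to (11.4, 2.7), a distance of √(2.4² + 1.5²) ≈ 2.8.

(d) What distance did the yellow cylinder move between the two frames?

3.0

The yellow cylinder moved from about (11.1, 7.2) to (14.0, 8.0), a distance of √(2.9² + 0.8²) ≈ 3.0.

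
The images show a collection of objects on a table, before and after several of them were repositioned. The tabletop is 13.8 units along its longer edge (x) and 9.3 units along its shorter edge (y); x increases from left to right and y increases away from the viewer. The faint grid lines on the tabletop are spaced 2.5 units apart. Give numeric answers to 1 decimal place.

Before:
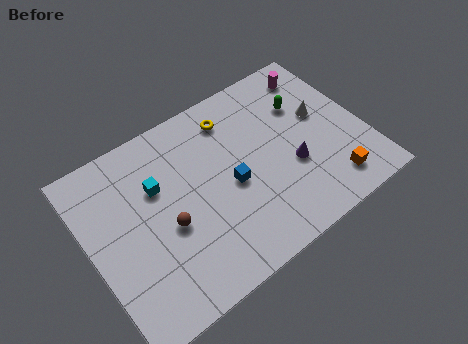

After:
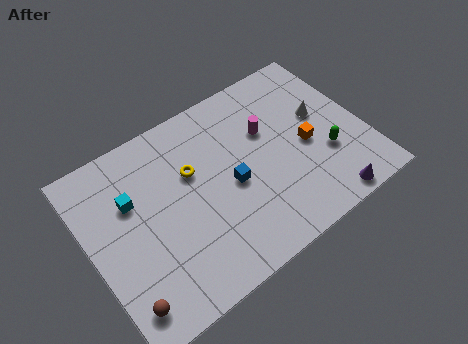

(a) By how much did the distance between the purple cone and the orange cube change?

+0.9

Before: roughly 2.5 units apart; after: 3.4. That's 0.9 units further apart.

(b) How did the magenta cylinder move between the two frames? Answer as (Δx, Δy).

(-3.0, -1.8)

The magenta cylinder started near (12.2, 7.8) and ended near (9.2, 6.0).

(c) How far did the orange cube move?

2.7

The orange cube was near (11.6, 1.6) before and (10.9, 4.2) after, so it travelled √(0.7² + 2.6²) ≈ 2.7 units.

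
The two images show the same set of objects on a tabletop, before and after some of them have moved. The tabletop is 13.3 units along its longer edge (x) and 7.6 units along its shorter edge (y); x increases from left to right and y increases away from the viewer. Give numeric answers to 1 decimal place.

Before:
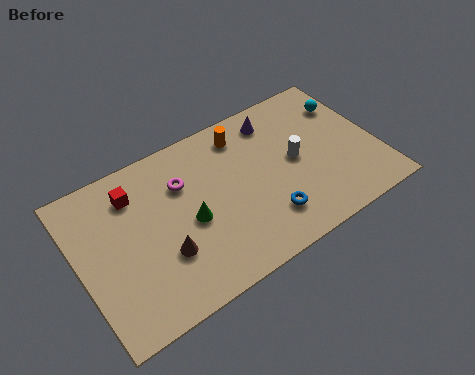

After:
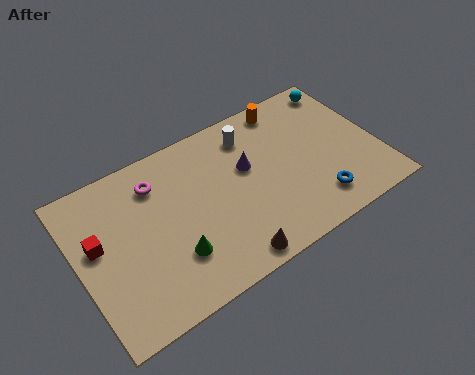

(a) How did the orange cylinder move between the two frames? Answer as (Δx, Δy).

(2.1, 0.4)

The orange cylinder started near (7.7, 6.3) and ended near (9.8, 6.7).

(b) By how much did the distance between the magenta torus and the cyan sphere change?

+1.1

Before: roughly 7.6 units apart; after: 8.7. That's 1.1 units further apart.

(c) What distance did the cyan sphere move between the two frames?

1.0

The cyan sphere moved from about (12.4, 5.6) to (12.4, 6.6), a distance of √(0.0² + 1.0²) ≈ 1.0.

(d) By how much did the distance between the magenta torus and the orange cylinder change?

+3.1

Before: roughly 3.1 units apart; after: 6.2. That's 3.1 units further apart.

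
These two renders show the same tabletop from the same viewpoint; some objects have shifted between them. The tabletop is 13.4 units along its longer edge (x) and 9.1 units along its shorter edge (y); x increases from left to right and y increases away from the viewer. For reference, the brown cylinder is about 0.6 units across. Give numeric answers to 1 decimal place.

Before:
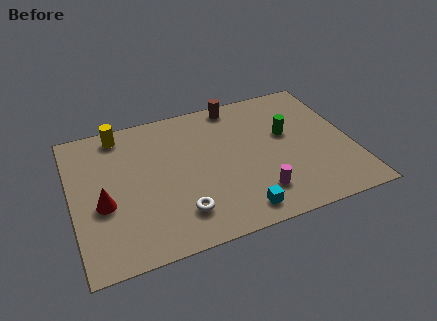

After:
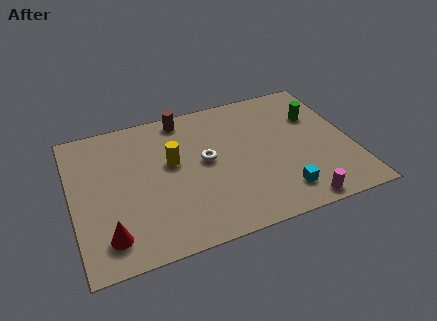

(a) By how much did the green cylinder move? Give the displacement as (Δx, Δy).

(1.5, 0.8)

The green cylinder was at about (10.4, 5.4) and moved to about (11.9, 6.2).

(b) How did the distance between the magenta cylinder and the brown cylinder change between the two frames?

+2.5

They were about 6.2 units apart before and 8.7 after — 2.5 units further apart.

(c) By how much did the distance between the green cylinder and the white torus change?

-0.8

Before: roughly 6.5 units apart; after: 5.7. That's 0.8 units closer together.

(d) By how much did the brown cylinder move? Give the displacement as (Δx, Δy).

(-2.6, -0.1)

From the two frames, the brown cylinder sits at roughly (8.2, 8.2) before and (5.6, 8.1) after.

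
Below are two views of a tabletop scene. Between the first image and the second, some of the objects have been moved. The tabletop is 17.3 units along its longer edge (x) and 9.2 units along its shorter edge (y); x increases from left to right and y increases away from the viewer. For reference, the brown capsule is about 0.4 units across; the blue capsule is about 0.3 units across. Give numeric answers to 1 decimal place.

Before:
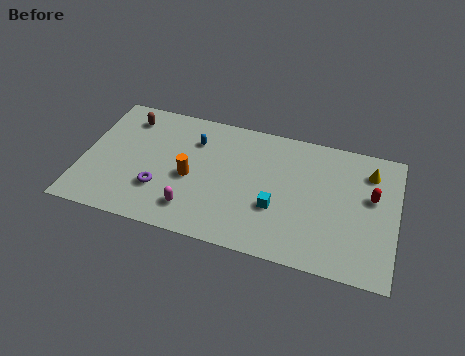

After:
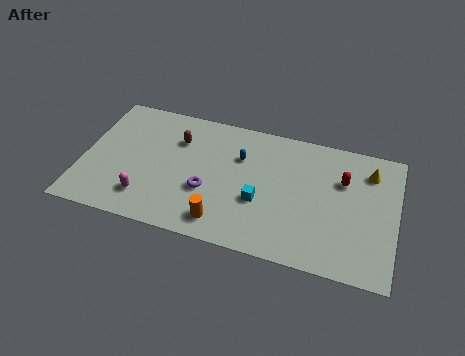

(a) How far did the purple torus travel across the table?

2.7

From (4.4, 2.8) to (7.0, 3.4), the purple torus covered √(2.6² + 0.6²) ≈ 2.7 units.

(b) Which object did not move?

the yellow cone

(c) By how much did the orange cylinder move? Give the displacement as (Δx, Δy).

(2.0, -2.6)

The orange cylinder was at about (6.0, 4.1) and moved to about (8.0, 1.5).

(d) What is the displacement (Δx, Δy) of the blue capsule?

(2.6, -0.5)

The blue capsule started near (6.0, 6.8) and ended near (8.6, 6.3).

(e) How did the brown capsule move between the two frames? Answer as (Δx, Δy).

(2.9, -0.9)

The brown capsule started near (2.2, 7.5) and ended near (5.1, 6.6).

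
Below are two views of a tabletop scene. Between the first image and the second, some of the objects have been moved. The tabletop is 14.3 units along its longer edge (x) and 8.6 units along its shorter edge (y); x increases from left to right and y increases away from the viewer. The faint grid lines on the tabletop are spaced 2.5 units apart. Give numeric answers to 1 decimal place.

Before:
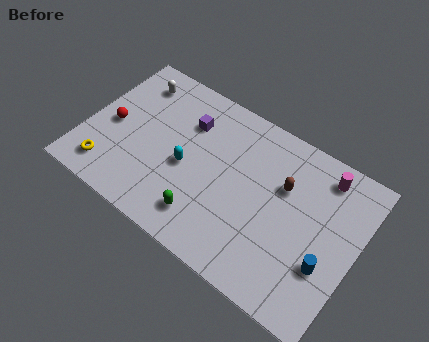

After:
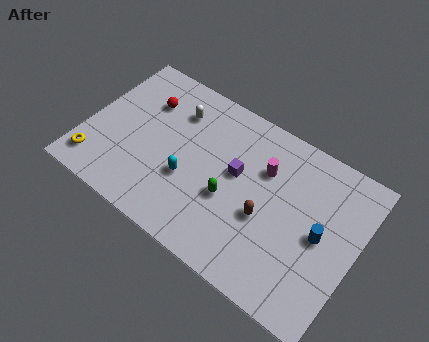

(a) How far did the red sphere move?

2.6

The red sphere moved from about (1.3, 4.0) to (2.7, 6.2), a distance of √(1.4² + 2.2²) ≈ 2.6.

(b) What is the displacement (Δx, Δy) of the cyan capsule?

(0.2, -0.6)

From the two frames, the cyan capsule sits at roughly (5.4, 3.8) before and (5.6, 3.2) after.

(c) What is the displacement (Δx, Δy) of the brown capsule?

(-0.6, -2.1)

The brown capsule started near (10.3, 5.6) and ended near (9.7, 3.5).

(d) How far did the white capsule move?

2.5

The white capsule was near (1.9, 7.0) before and (4.3, 6.5) after, so it travelled √(2.4² + 0.5²) ≈ 2.5 units.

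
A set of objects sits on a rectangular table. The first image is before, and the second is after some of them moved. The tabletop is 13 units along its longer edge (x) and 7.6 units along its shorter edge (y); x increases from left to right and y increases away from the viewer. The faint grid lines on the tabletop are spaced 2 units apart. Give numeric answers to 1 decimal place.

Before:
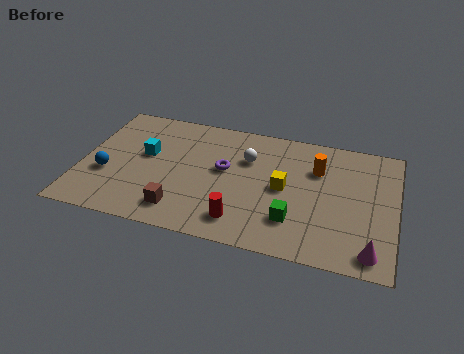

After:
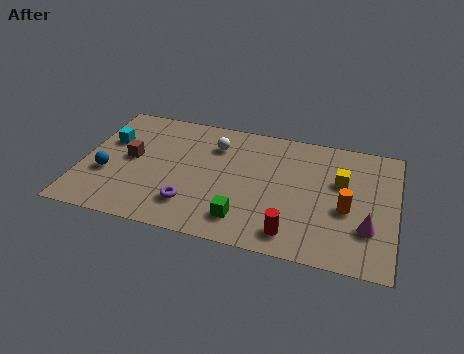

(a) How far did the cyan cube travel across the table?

1.7

The cyan cube moved from about (2.6, 4.4) to (1.0, 4.9), a distance of √(1.6² + 0.5²) ≈ 1.7.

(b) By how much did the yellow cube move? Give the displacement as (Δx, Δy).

(2.3, 1.0)

The yellow cube was at about (8.4, 3.8) and moved to about (10.7, 4.8).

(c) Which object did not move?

the blue sphere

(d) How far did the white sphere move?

1.5

The white sphere was near (6.8, 5.2) before and (5.4, 5.7) after, so it travelled √(1.4² + 0.5²) ≈ 1.5 units.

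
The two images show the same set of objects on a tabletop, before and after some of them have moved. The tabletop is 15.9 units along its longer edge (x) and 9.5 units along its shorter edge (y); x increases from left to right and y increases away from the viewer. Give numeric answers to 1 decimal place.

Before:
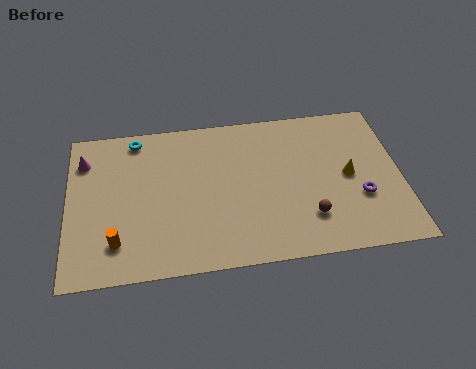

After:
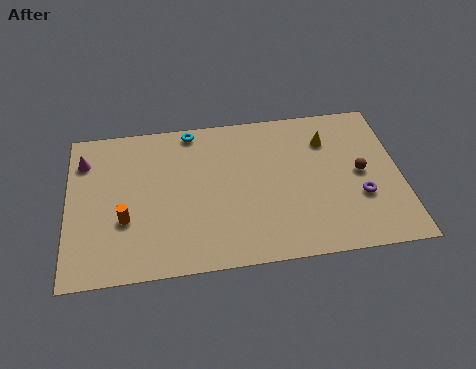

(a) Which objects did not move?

the magenta cone and the purple torus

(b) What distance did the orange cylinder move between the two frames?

1.4

From (2.3, 2.1) to (2.7, 3.4), the orange cylinder covered √(0.4² + 1.3²) ≈ 1.4 units.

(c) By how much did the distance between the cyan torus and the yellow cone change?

-4.1

They were about 10.8 units apart before and 6.7 after — 4.1 units closer together.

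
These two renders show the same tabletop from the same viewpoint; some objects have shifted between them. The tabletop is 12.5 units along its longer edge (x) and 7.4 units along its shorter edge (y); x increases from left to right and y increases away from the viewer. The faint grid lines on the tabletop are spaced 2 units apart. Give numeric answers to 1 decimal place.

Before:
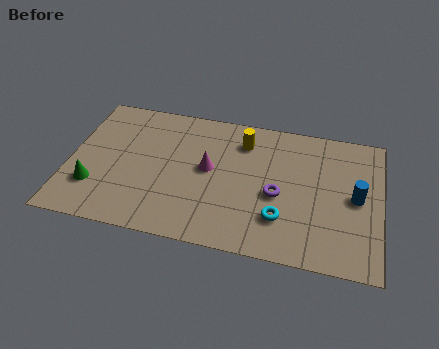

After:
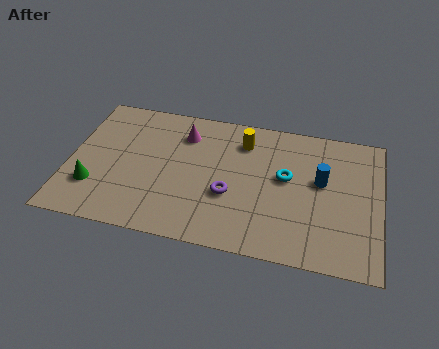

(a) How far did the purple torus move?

1.9

From (8.4, 3.2) to (6.5, 2.8), the purple torus covered √(1.9² + 0.4²) ≈ 1.9 units.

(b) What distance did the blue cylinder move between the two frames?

1.5

The blue cylinder moved from about (11.5, 3.7) to (10.1, 4.3), a distance of √(1.4² + 0.6²) ≈ 1.5.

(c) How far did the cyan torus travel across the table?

2.2

From (8.6, 2.0) to (8.7, 4.2), the cyan torus covered √(0.1² + 2.2²) ≈ 2.2 units.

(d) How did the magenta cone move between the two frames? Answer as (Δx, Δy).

(-1.1, 1.7)

The magenta cone was at about (5.6, 4.0) and moved to about (4.5, 5.7).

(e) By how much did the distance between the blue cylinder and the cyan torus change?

-2.0

The distance was about 3.4 in the first image and 1.4 in the second, so they moved 2.0 units closer together.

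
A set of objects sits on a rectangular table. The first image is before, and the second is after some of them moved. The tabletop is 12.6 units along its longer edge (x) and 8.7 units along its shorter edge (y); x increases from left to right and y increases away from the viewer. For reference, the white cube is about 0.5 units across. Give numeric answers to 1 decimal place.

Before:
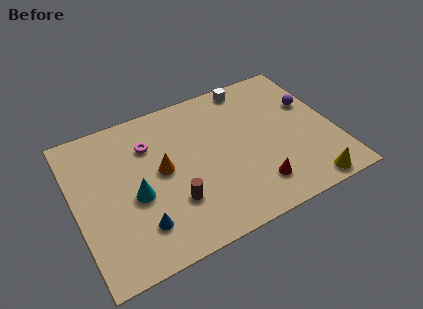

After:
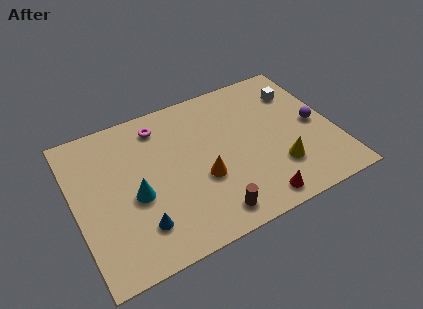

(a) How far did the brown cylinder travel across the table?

2.1

The brown cylinder was near (4.5, 2.6) before and (6.1, 1.2) after, so it travelled √(1.6² + 1.4²) ≈ 2.1 units.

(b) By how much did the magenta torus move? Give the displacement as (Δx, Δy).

(0.6, 0.9)

The magenta torus started near (3.8, 6.3) and ended near (4.4, 7.2).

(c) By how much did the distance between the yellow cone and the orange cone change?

-3.9

The distance was about 7.6 in the first image and 3.7 in the second, so they moved 3.9 units closer together.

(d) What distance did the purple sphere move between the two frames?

1.3

From (11.7, 5.5) to (11.7, 4.2), the purple sphere covered √(0.0² + 1.3²) ≈ 1.3 units.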